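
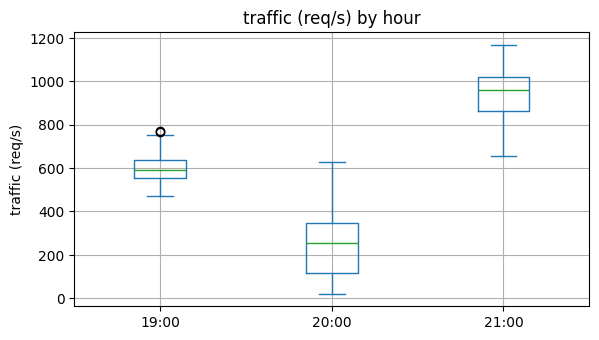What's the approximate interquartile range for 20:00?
≈ 200

Q3 ≈ 300, Q1 ≈ 100; IQR ≈ 200.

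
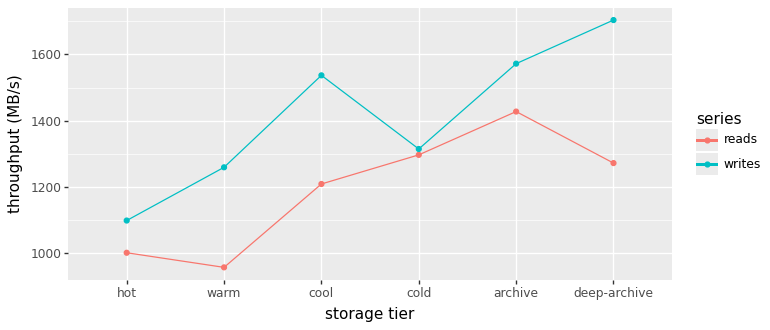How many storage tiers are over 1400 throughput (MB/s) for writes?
3

Above 1400: cool, archive, deep-archive.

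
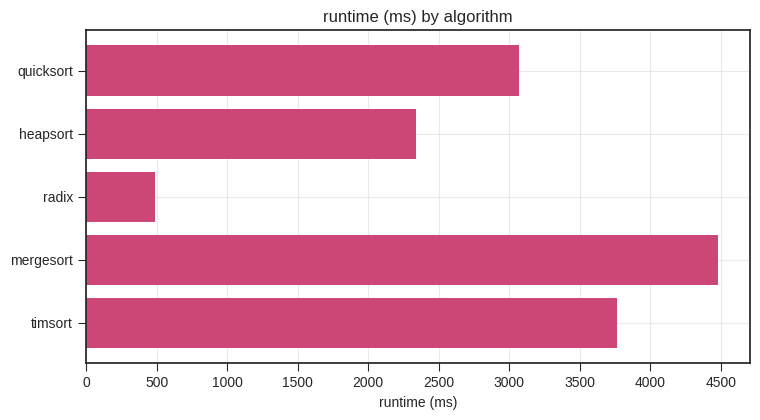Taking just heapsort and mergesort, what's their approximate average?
≈ 3500

(2500 + 4500) / 2 ≈ 3500.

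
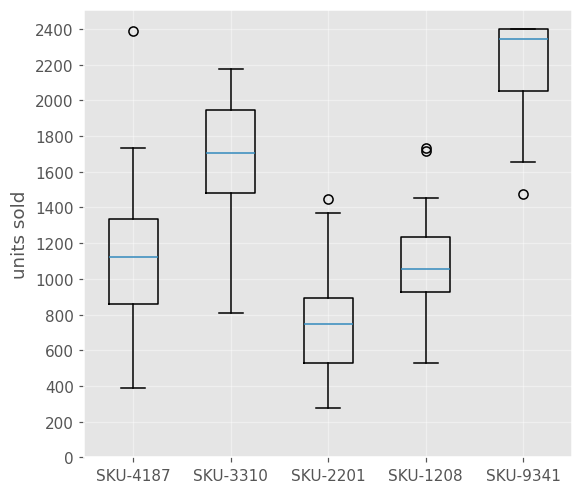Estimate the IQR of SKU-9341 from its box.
≈ 400

Q3 ≈ 2400, Q1 ≈ 2000; IQR ≈ 400.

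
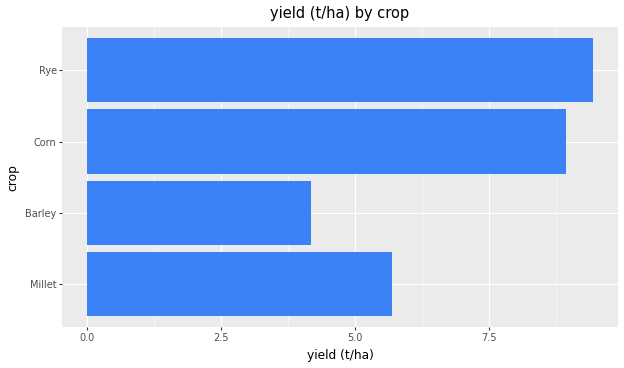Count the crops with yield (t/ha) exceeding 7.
2

Above 7: Corn, Rye.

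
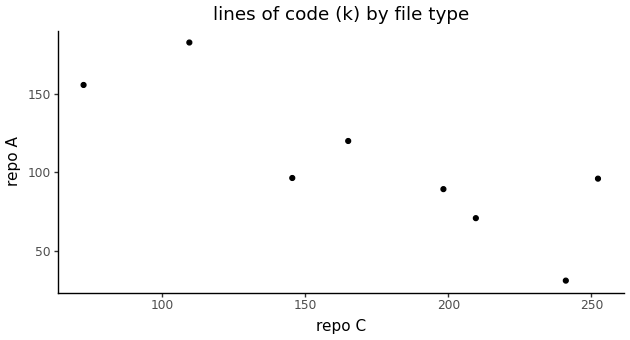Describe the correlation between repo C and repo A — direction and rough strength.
Points are negatively correlated; strong (|r| ≈ 0.8).

negative, strong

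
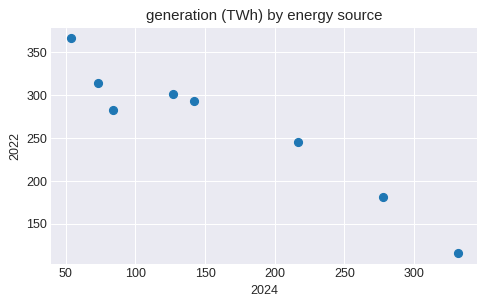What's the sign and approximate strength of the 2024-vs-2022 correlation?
Points are negatively correlated; strong (|r| ≈ 1.0).

negative, strong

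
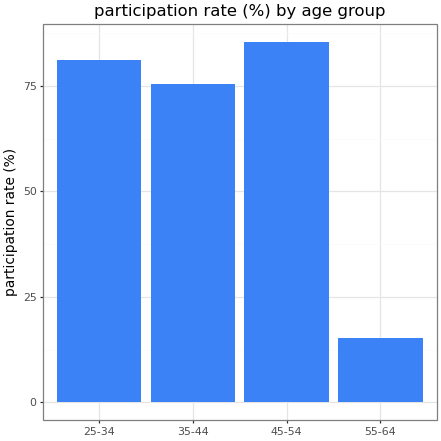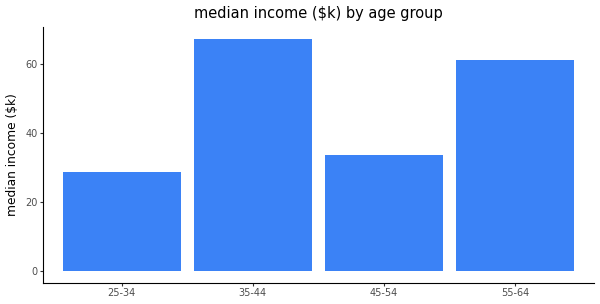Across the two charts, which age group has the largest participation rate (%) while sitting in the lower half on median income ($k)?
Chart 2 median median income ($k) ≈ 50; below-median age groups: 25-34, 45-54. Among those, 45-54 has the highest participation rate (%) (≈ 90).

45-54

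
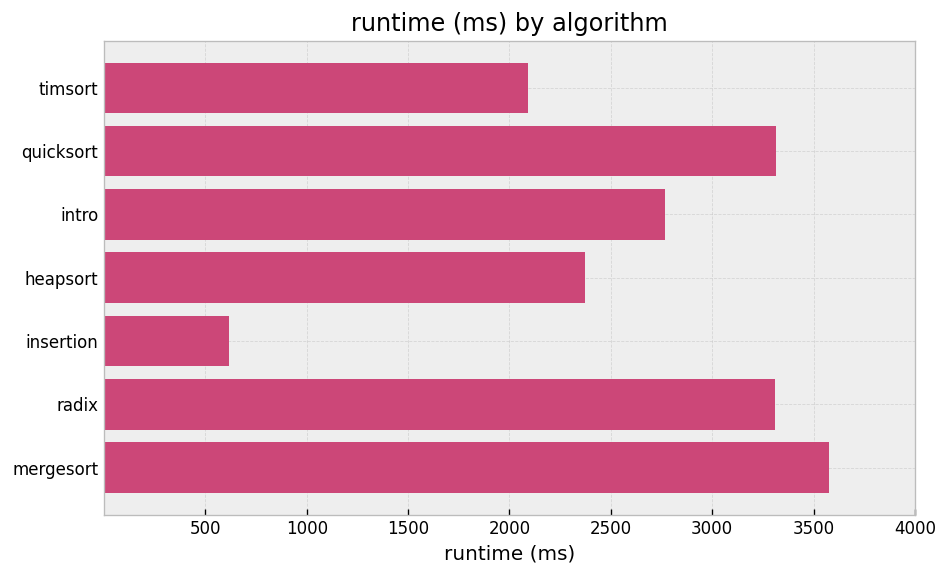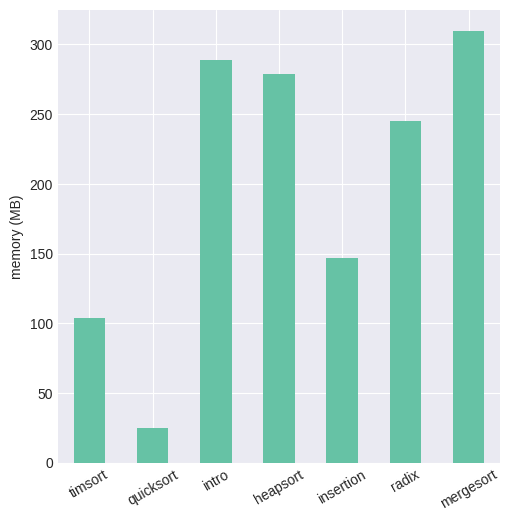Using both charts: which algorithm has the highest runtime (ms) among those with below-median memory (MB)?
quicksort

Chart 2 median memory (MB) ≈ 250; below-median algorithms: timsort, quicksort, insertion. Among those, quicksort has the highest runtime (ms) (≈ 3500).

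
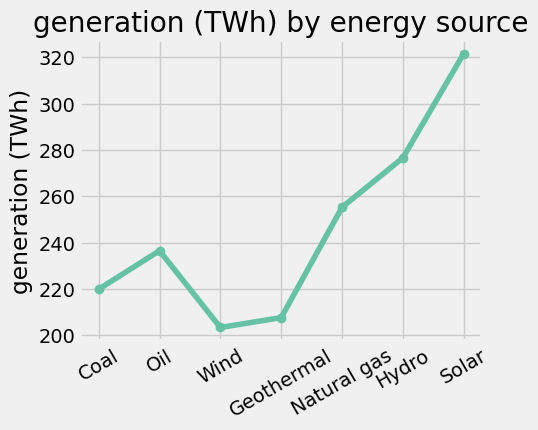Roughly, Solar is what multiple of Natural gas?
≈ 1.23×

Solar ≈ 320, Natural gas ≈ 260; 320/260 ≈ 1.23.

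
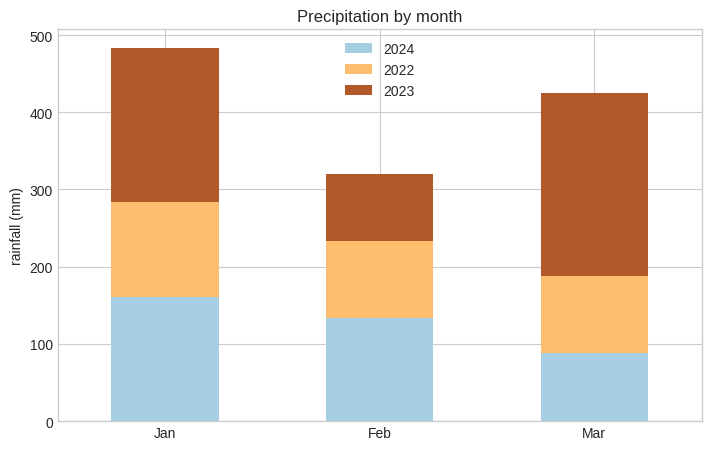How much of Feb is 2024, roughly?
2024 top ≈ 150, bottom ≈ 0; segment ≈ 150.

≈ 150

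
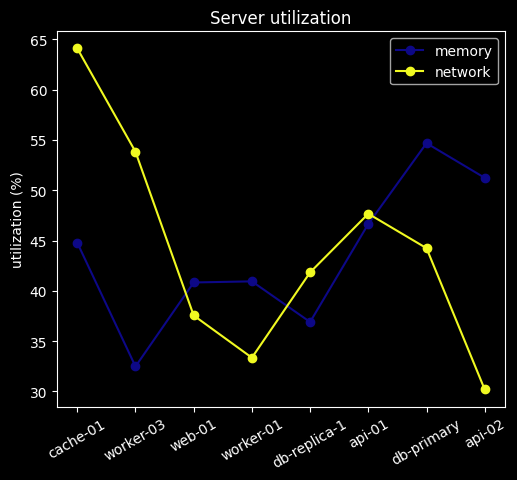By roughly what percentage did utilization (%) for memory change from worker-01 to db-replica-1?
worker-01 ≈ 40, db-replica-1 ≈ 35; (35 − 40) / 40 ≈ -12.5%.

≈ -12.5%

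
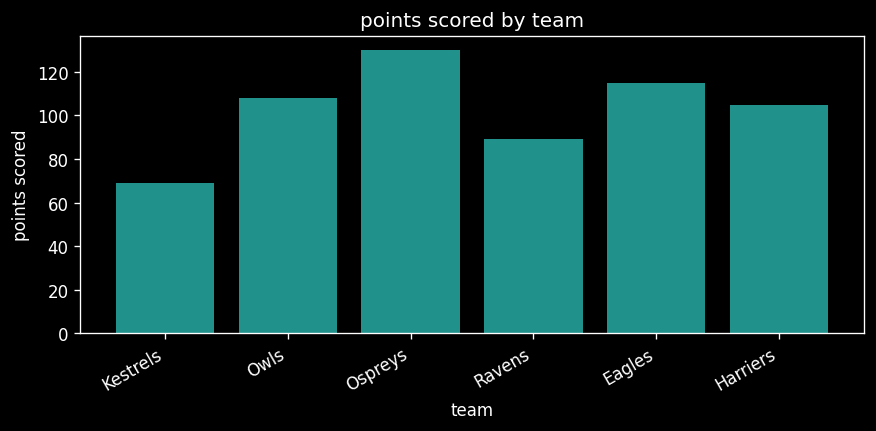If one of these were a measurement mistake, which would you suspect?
Kestrels

Kestrels ≈ 60; the rest sit between ≈ 80 and ≈ 120.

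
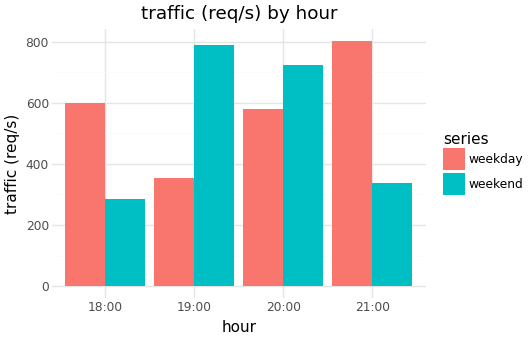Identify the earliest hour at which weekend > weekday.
18:00: weekend ≈ 300 vs weekday ≈ 600 (not yet); 19:00: weekend ≈ 800 vs weekday ≈ 400 (first crossover).

19:00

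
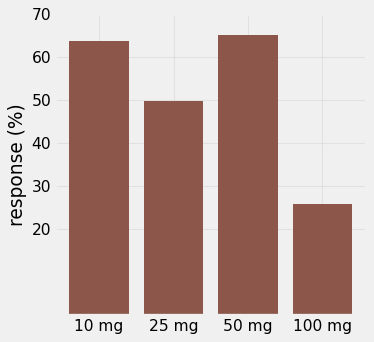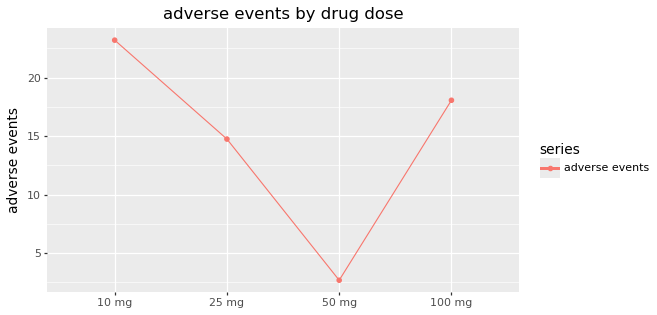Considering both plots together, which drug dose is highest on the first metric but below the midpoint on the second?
Chart 2 median adverse events ≈ 15; below-median drug doses: 25 mg, 50 mg. Among those, 50 mg has the highest response (%) (≈ 70).

50 mg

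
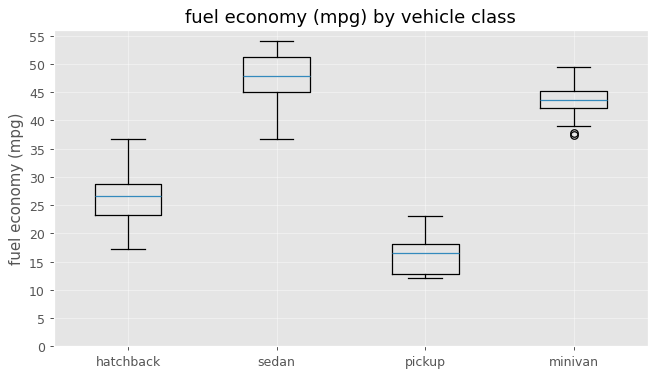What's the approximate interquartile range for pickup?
Q3 ≈ 20, Q1 ≈ 15; IQR ≈ 5.

≈ 5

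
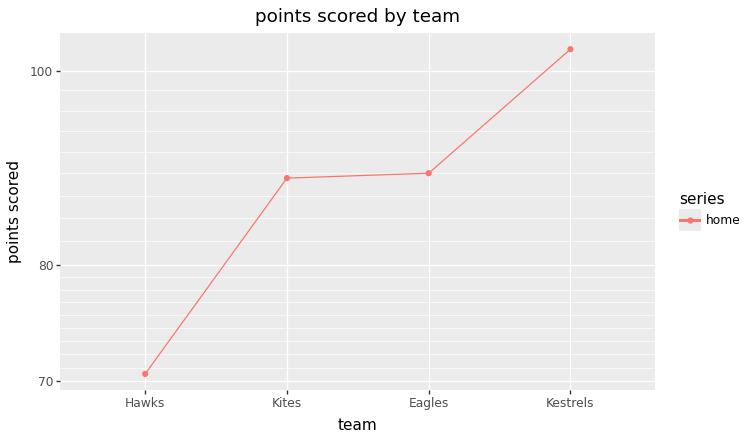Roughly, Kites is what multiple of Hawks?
Kites ≈ 90, Hawks ≈ 70; 90/70 ≈ 1.29.

≈ 1.29×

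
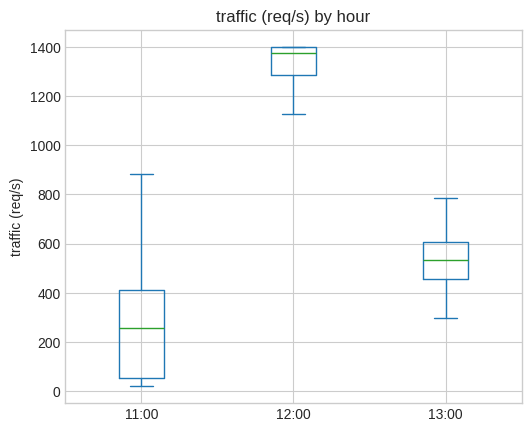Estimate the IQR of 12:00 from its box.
≈ 100

Q3 ≈ 1400, Q1 ≈ 1300; IQR ≈ 100.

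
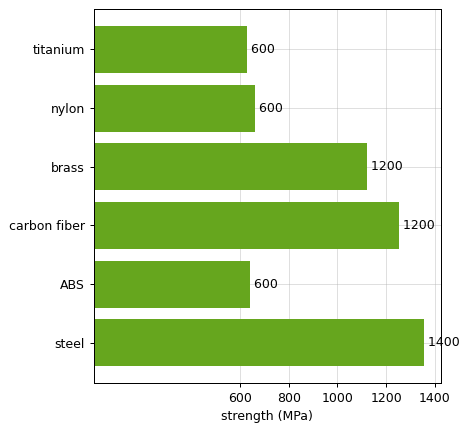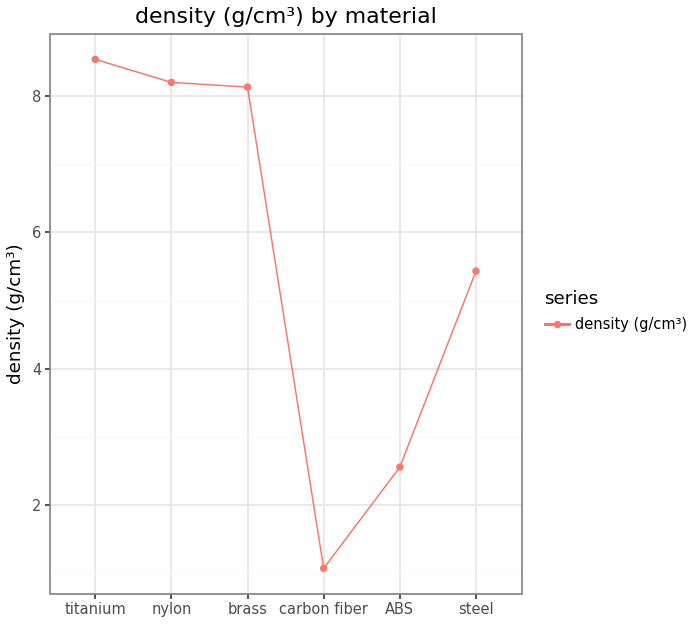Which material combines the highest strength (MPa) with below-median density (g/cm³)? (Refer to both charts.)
steel

Chart 2 median density (g/cm³) ≈ 7; below-median materials: carbon fiber, ABS, steel. Among those, steel has the highest strength (MPa) (≈ 1400).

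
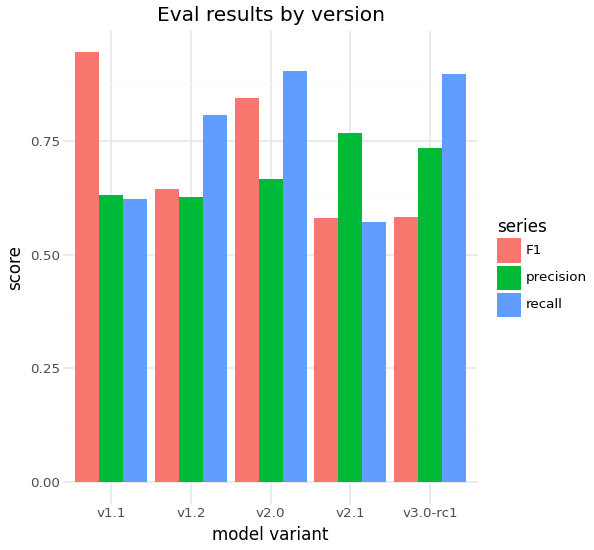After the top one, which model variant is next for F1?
Top 3 for F1: v1.1 ≈ 0.9, v2.0 ≈ 0.8, v1.2 ≈ 0.6.

v2.0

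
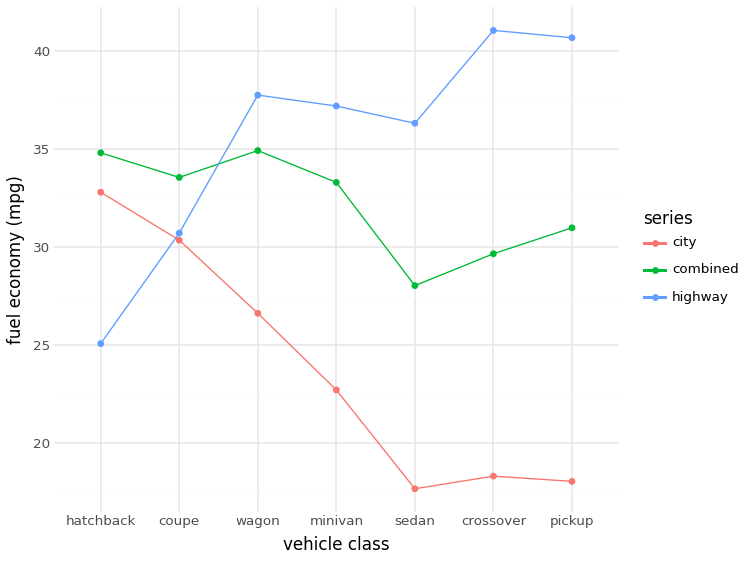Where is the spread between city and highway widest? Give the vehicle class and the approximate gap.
crossover: city ≈ 18, highway ≈ 42 → gap ≈ 24. Next-largest (pickup) is only ≈ 22.

crossover, ≈ 24 mpg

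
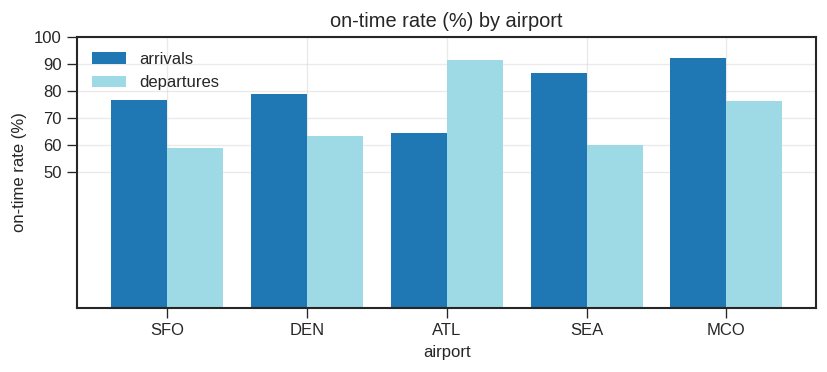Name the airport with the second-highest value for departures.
MCO

Top 3 for departures: ATL ≈ 90, MCO ≈ 80, DEN ≈ 60.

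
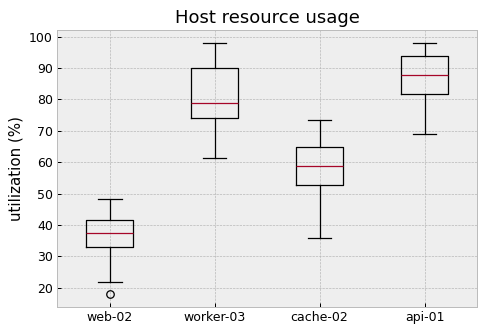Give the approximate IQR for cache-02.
Q3 ≈ 65, Q1 ≈ 55; IQR ≈ 10.

≈ 10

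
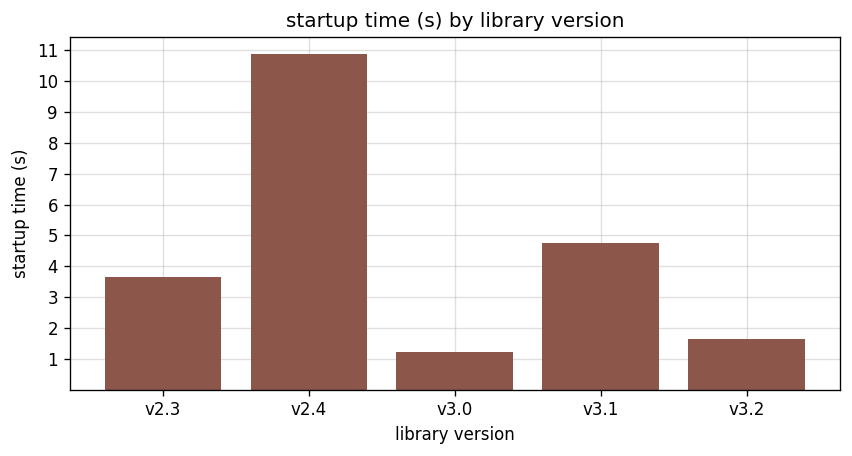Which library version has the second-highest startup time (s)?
Top 3: v2.4 ≈ 11, v3.1 ≈ 5, v2.3 ≈ 4.

v3.1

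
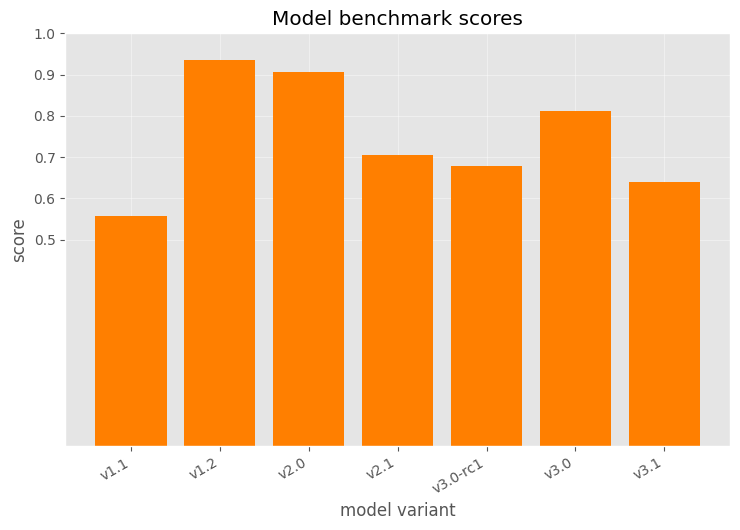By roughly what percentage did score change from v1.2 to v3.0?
≈ -11.1%

v1.2 ≈ 0.9, v3.0 ≈ 0.8; (0.8 − 0.9) / 0.9 ≈ -11.1%.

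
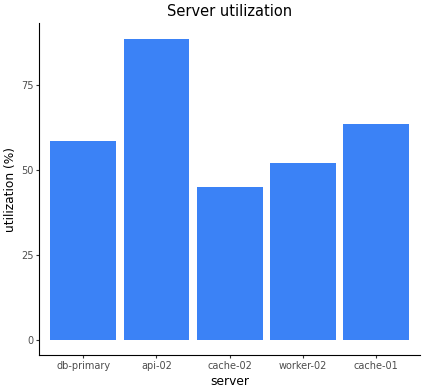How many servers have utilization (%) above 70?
Above 70: api-02.

1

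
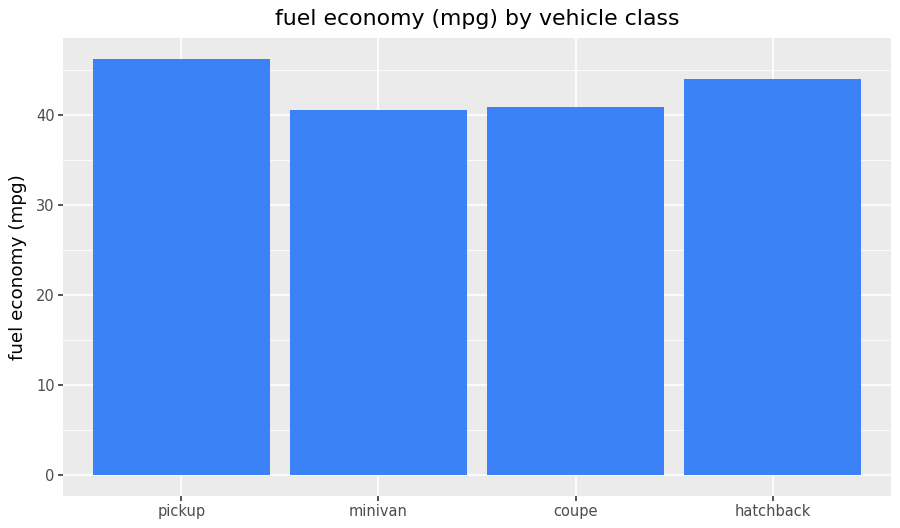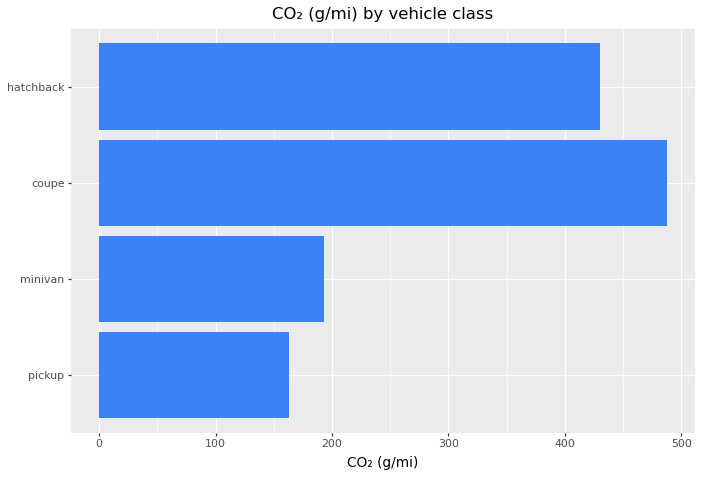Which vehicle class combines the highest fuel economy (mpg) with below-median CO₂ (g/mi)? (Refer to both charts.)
Chart 2 median CO₂ (g/mi) ≈ 300; below-median vehicle classes: pickup, minivan. Among those, pickup has the highest fuel economy (mpg) (≈ 45).

pickup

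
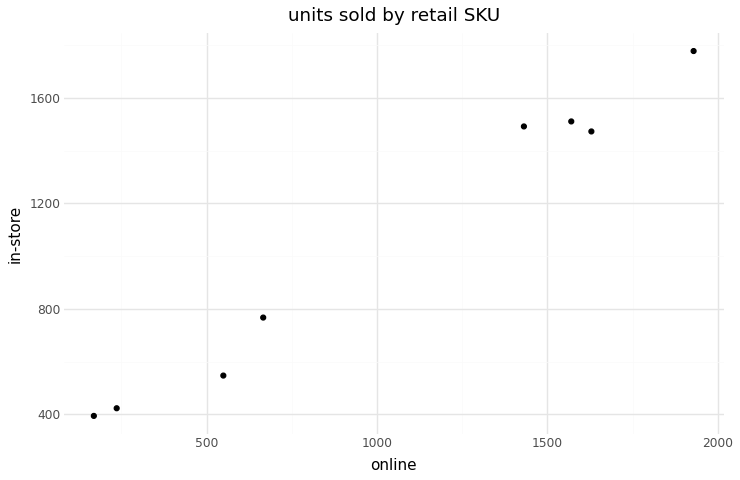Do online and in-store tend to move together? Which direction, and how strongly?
positive, strong

Points are positively correlated; strong (|r| ≈ 1.0).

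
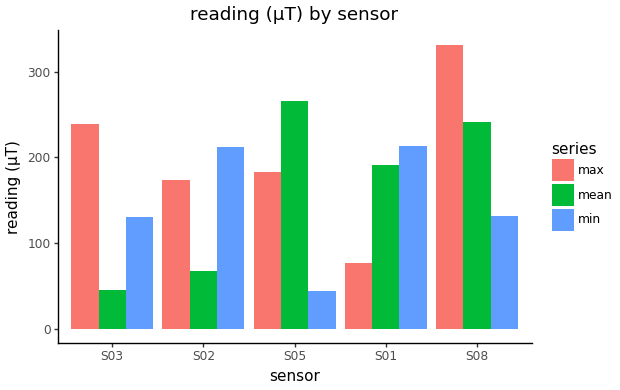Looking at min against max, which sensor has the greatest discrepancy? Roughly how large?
S08, ≈ 200 µT

S08: min ≈ 150, max ≈ 350 → gap ≈ 200. Next-largest (S05) is only ≈ 150.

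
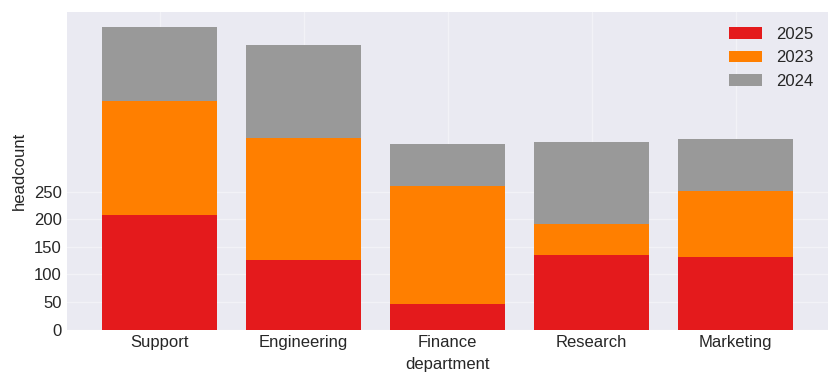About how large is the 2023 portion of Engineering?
2023 top ≈ 350, bottom ≈ 150; segment ≈ 200.

≈ 200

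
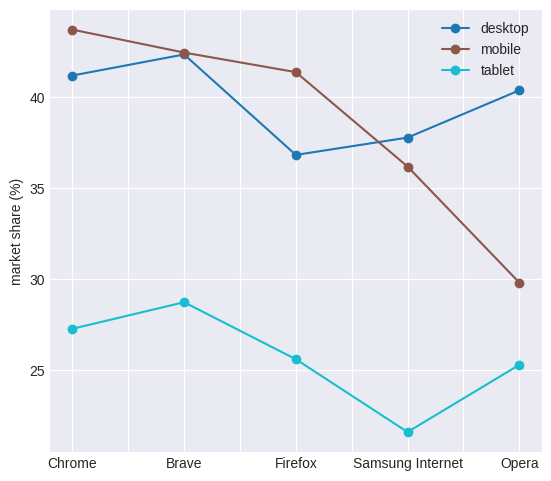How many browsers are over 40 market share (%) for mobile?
3

Above 40: Chrome, Brave, Firefox.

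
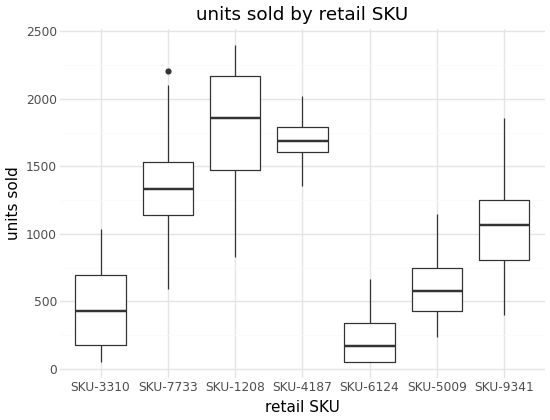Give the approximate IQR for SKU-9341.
≈ 400

Q3 ≈ 1200, Q1 ≈ 800; IQR ≈ 400.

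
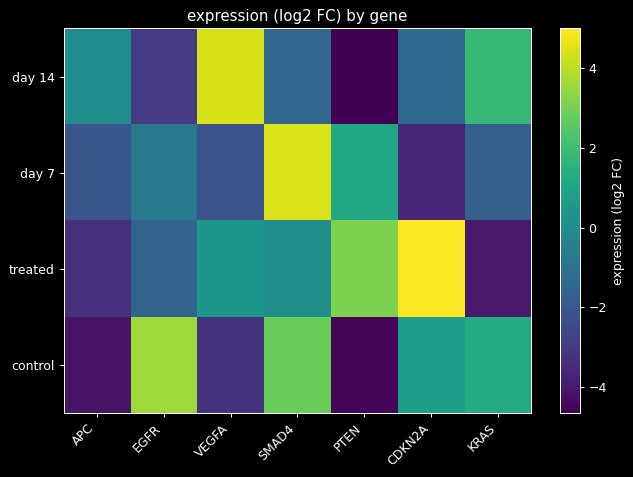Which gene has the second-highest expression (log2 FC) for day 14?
KRAS

Top 3 for day 14: VEGFA ≈ 4, KRAS ≈ 2, APC ≈ 0.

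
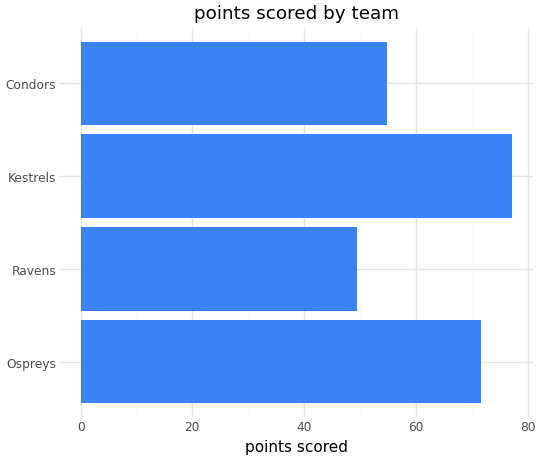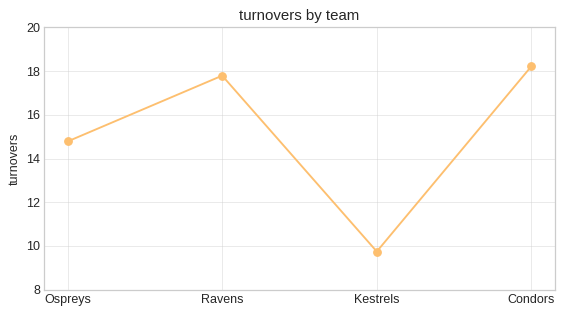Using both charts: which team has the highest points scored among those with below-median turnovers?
Chart 2 median turnovers ≈ 16; below-median teams: Ospreys, Kestrels. Among those, Kestrels has the highest points scored (≈ 80).

Kestrels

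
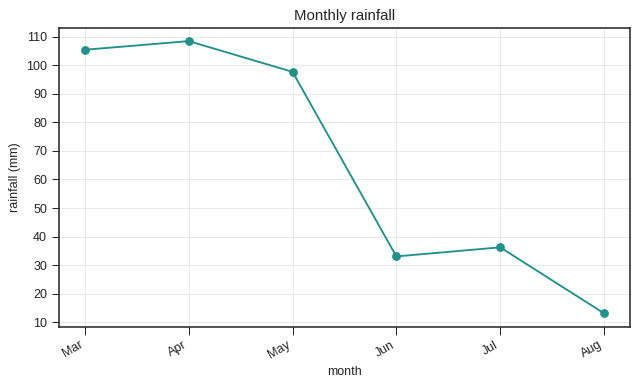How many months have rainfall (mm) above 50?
3

Above 50: Mar, Apr, May.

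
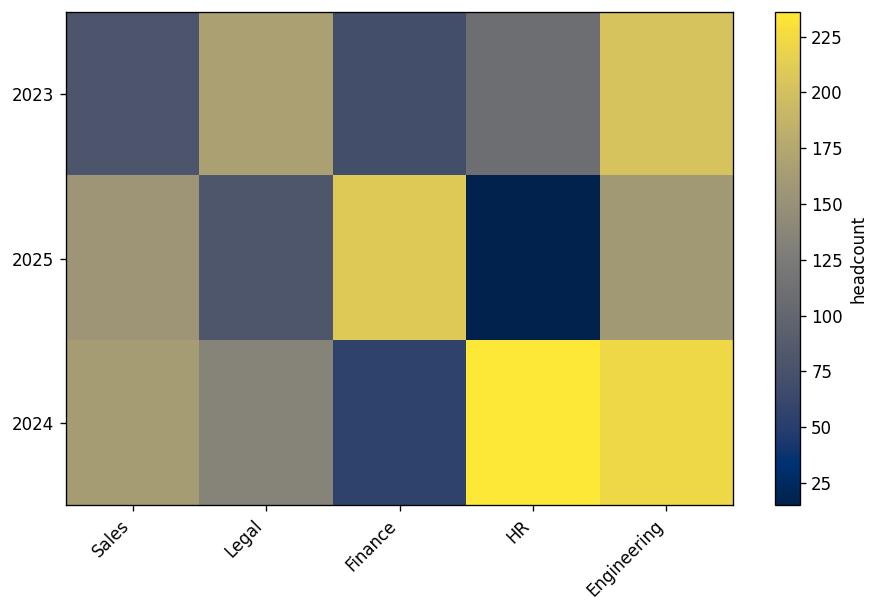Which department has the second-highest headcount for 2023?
Top 3 for 2023: Engineering ≈ 200, Legal ≈ 160, HR ≈ 120.

Legal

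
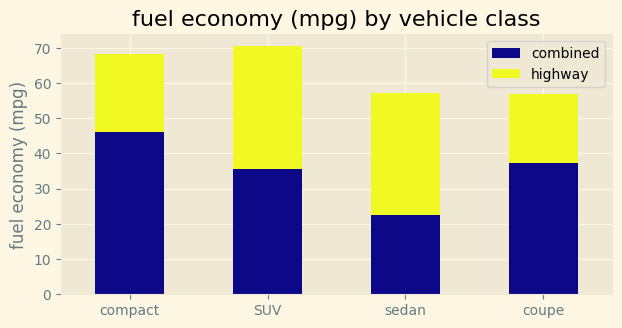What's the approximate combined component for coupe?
combined top ≈ 40, bottom ≈ 0; segment ≈ 40.

≈ 40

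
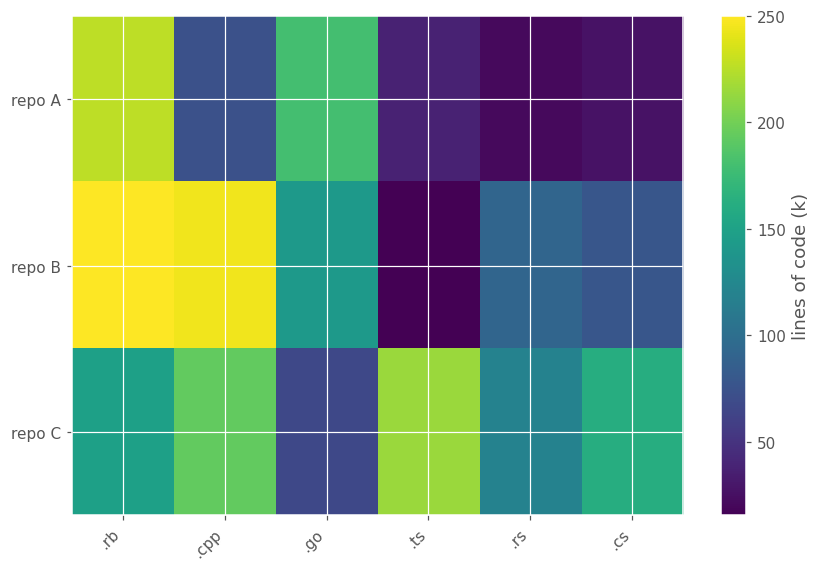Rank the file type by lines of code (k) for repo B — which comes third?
Top 4 for repo B: .rb ≈ 260, .cpp ≈ 240, .go ≈ 140, .rs ≈ 100.

.go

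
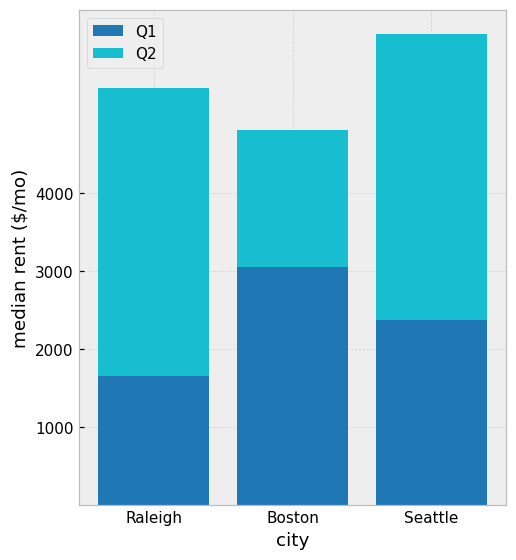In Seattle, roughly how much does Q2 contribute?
≈ 4000

Q2 top ≈ 6000, bottom ≈ 2000; segment ≈ 4000.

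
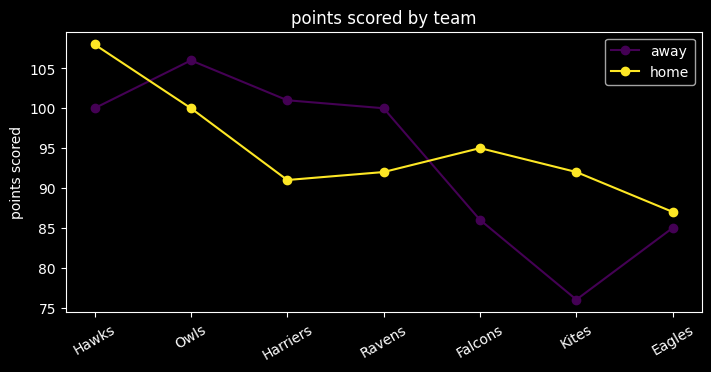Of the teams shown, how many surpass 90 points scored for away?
4

Above 90: Hawks, Owls, Harriers, Ravens.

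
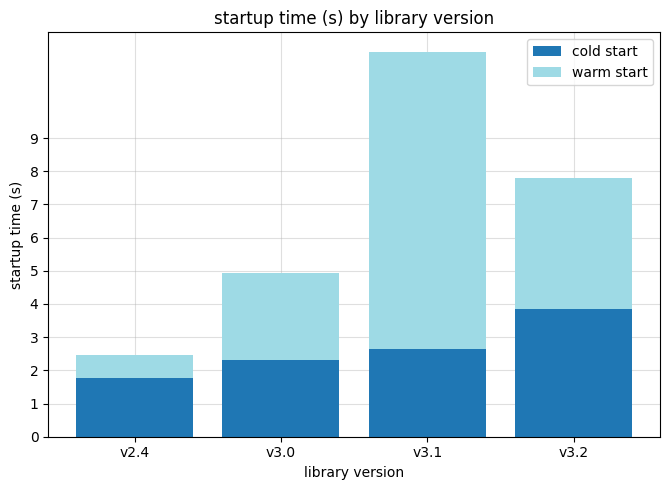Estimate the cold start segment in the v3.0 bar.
cold start top ≈ 2, bottom ≈ 0; segment ≈ 2.

≈ 2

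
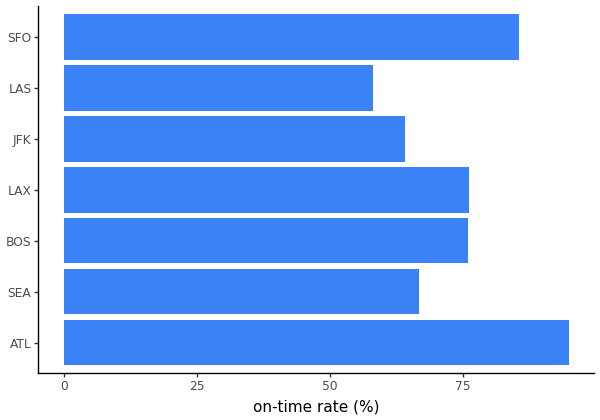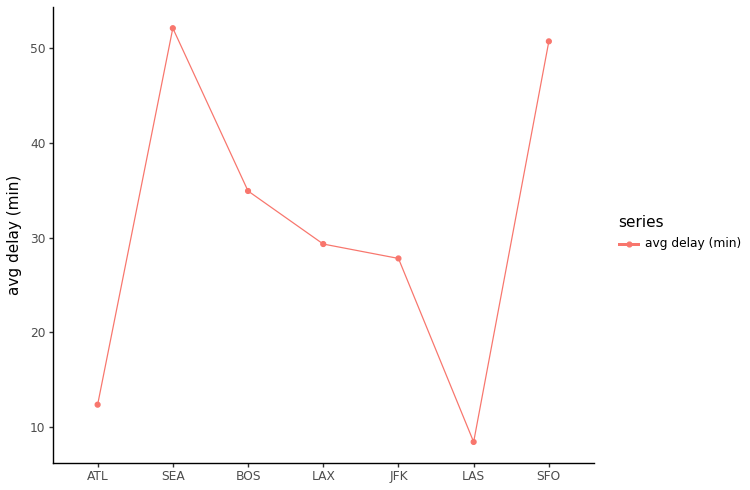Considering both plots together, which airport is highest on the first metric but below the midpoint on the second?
ATL

Chart 2 median avg delay (min) ≈ 30; below-median airports: ATL, JFK, LAS. Among those, ATL has the highest on-time rate (%) (≈ 90).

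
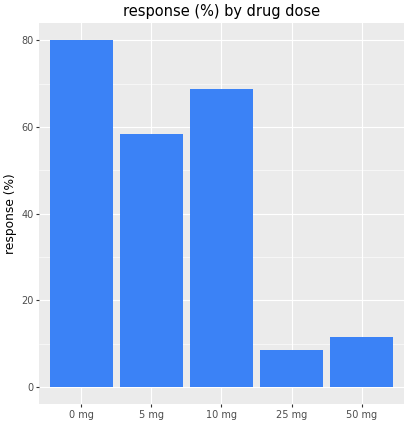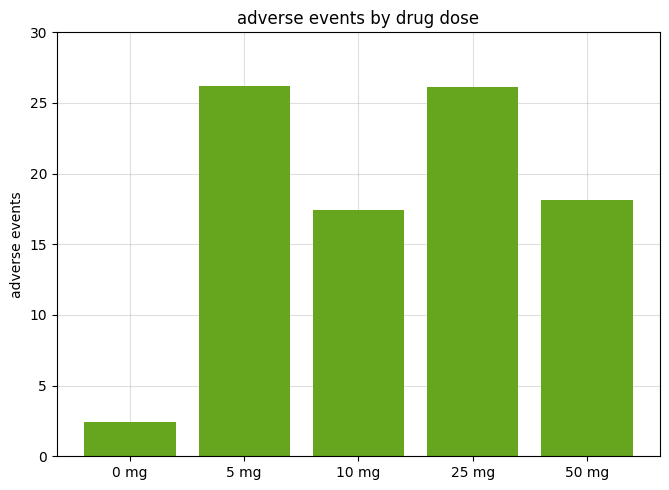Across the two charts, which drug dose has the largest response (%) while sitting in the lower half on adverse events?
0 mg

Chart 2 median adverse events ≈ 20; below-median drug doses: 0 mg, 10 mg. Among those, 0 mg has the highest response (%) (≈ 80).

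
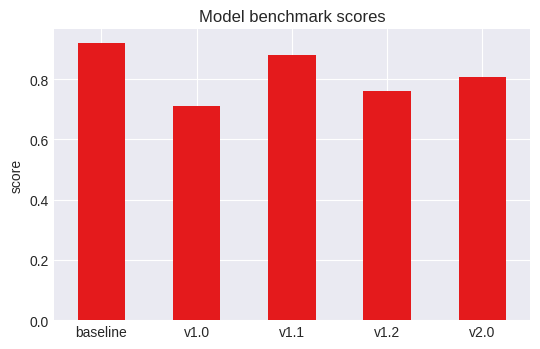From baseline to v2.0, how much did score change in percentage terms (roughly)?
baseline ≈ 0.9, v2.0 ≈ 0.8; (0.8 − 0.9) / 0.9 ≈ -11.1%.

≈ -11.1%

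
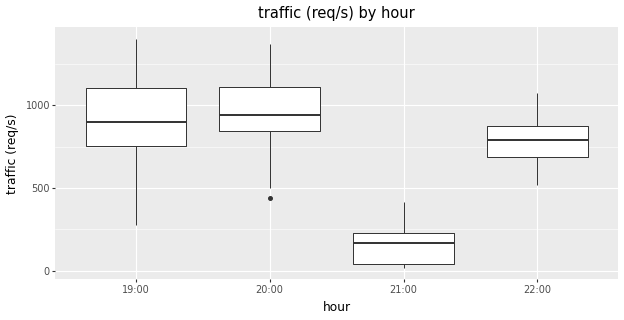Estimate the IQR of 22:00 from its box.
≈ 200

Q3 ≈ 900, Q1 ≈ 700; IQR ≈ 200.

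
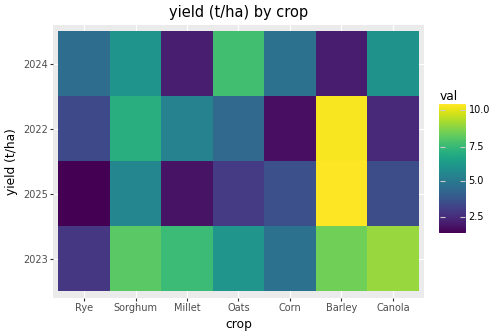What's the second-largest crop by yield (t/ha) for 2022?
Sorghum

Top 3 for 2022: Barley ≈ 10, Sorghum ≈ 7, Millet ≈ 5.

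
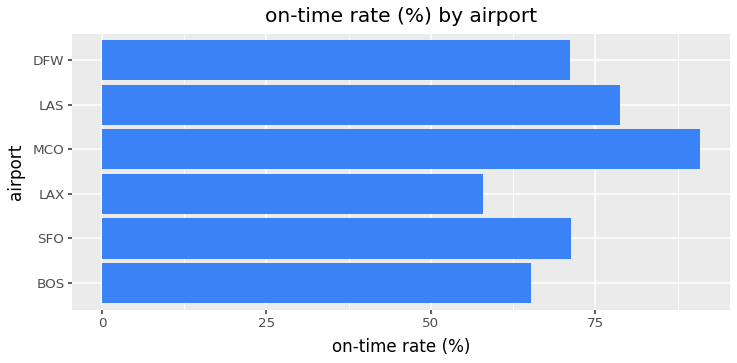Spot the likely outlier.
MCO

MCO ≈ 90; the rest sit between ≈ 60 and ≈ 80.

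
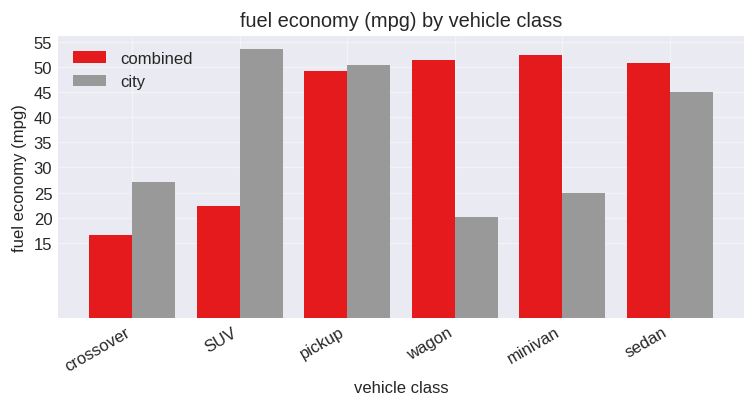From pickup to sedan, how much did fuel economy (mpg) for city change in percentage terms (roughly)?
≈ -10%

pickup ≈ 50, sedan ≈ 45; (45 − 50) / 50 ≈ -10%.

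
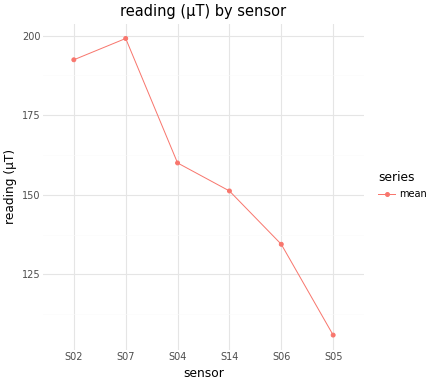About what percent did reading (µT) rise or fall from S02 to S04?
≈ -15.8%

S02 ≈ 190, S04 ≈ 160; (160 − 190) / 190 ≈ -15.8%.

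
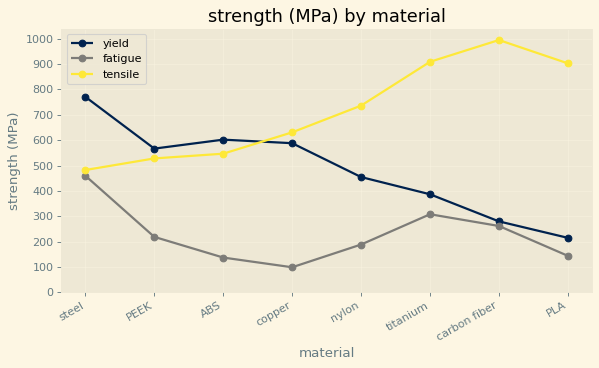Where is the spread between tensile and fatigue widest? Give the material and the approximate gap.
PLA, ≈ 800 MPa

PLA: tensile ≈ 900, fatigue ≈ 100 → gap ≈ 800. Next-largest (carbon fiber) is only ≈ 700.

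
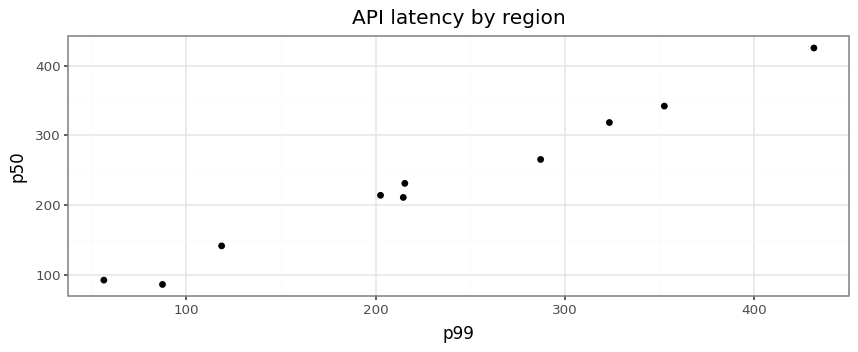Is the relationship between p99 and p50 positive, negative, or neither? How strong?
Points are positively correlated; strong (|r| ≈ 1.0).

positive, strong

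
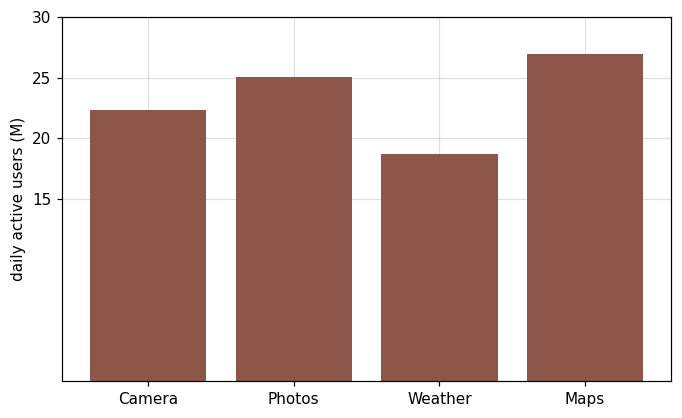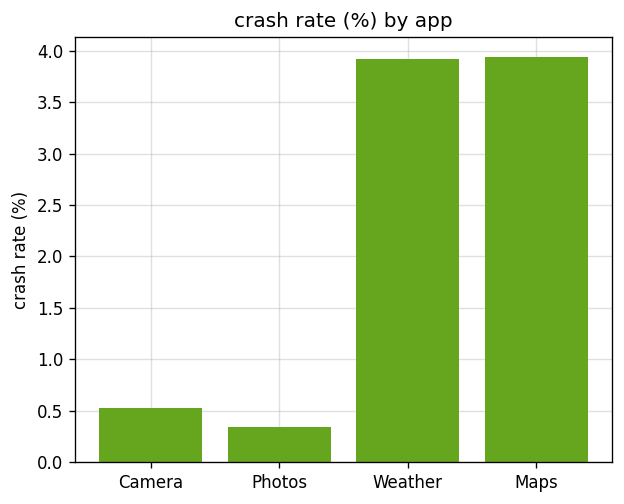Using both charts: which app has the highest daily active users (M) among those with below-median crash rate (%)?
Chart 2 median crash rate (%) ≈ 2; below-median apps: Camera, Photos. Among those, Photos has the highest daily active users (M) (≈ 25).

Photos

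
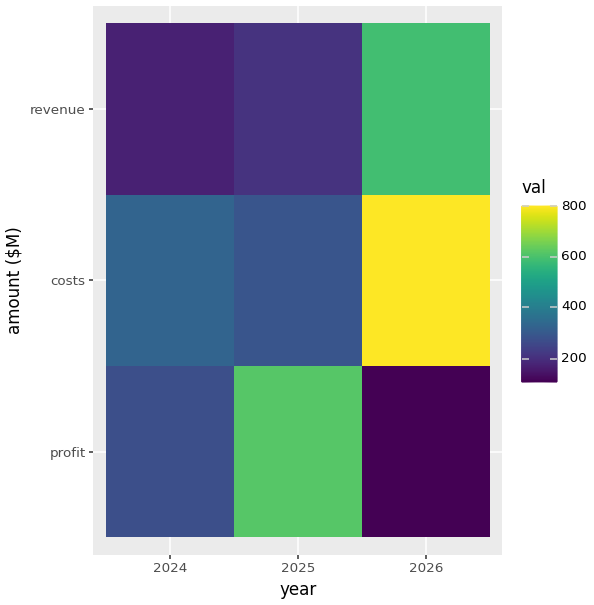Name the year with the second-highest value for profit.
Top 3 for profit: 2025 ≈ 600, 2024 ≈ 300, 2026 ≈ 100.

2024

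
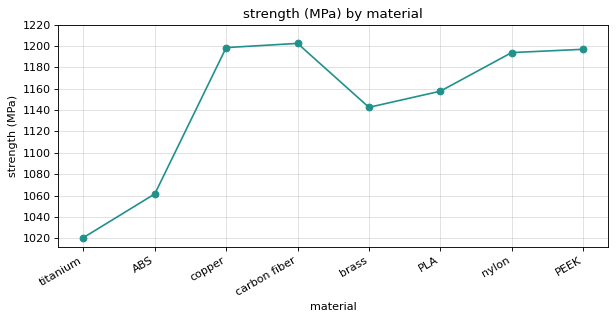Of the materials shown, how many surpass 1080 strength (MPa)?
Above 1080: copper, carbon fiber, brass, PLA, nylon, PEEK.

6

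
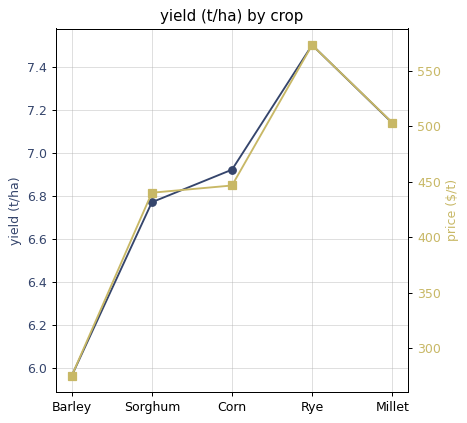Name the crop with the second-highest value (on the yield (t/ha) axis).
Millet

Top 3 (on the yield (t/ha) axis): Rye ≈ 7.6, Millet ≈ 7.2, Corn ≈ 7.0.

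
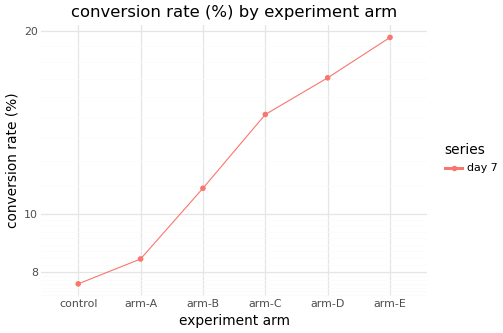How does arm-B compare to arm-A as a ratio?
≈ 1.38×

arm-B ≈ 11, arm-A ≈ 8; 11/8 ≈ 1.38.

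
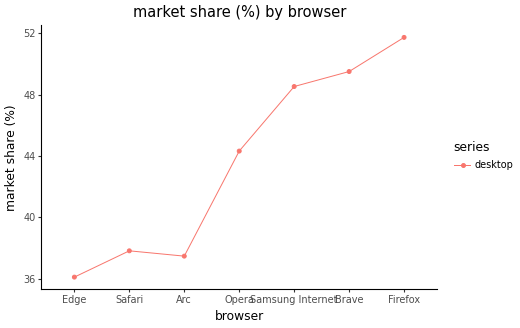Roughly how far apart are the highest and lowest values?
≈ 16

Max Firefox ≈ 52, min Edge ≈ 36; range ≈ 16.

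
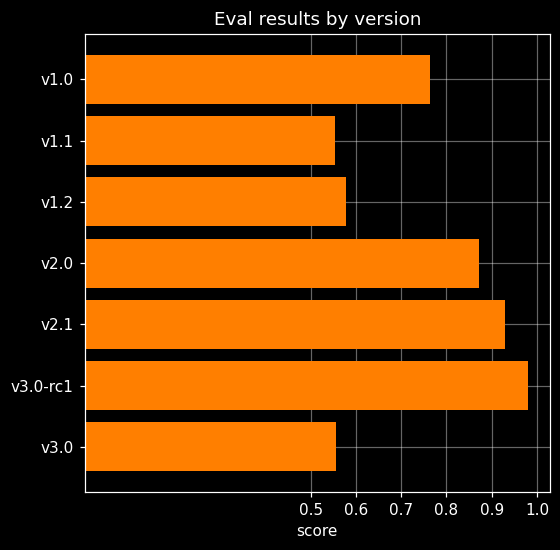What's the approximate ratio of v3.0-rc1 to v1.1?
≈ 1.67×

v3.0-rc1 ≈ 1.0, v1.1 ≈ 0.6; 1.0/0.6 ≈ 1.67.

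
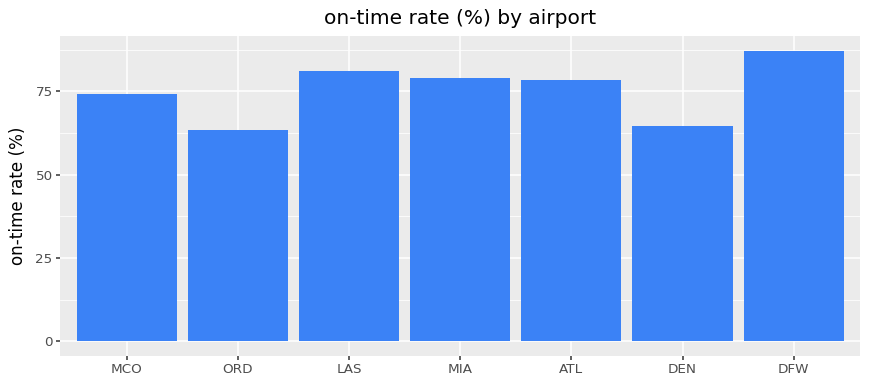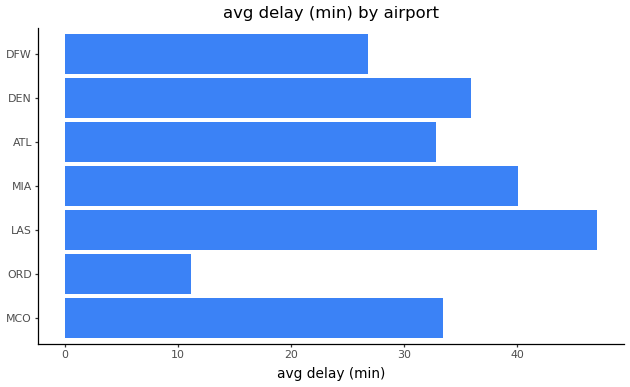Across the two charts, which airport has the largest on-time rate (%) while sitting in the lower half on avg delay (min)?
Chart 2 median avg delay (min) ≈ 35; below-median airports: ORD, ATL, DFW. Among those, DFW has the highest on-time rate (%) (≈ 90).

DFW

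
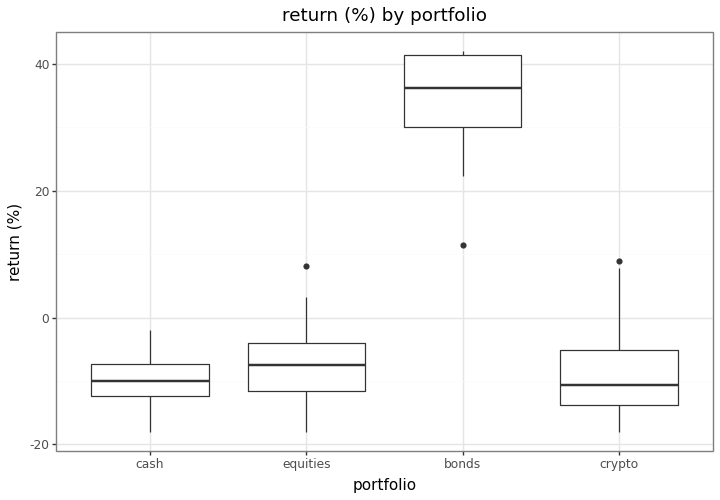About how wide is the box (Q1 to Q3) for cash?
Q3 ≈ -5, Q1 ≈ -10; IQR ≈ 5.

≈ 5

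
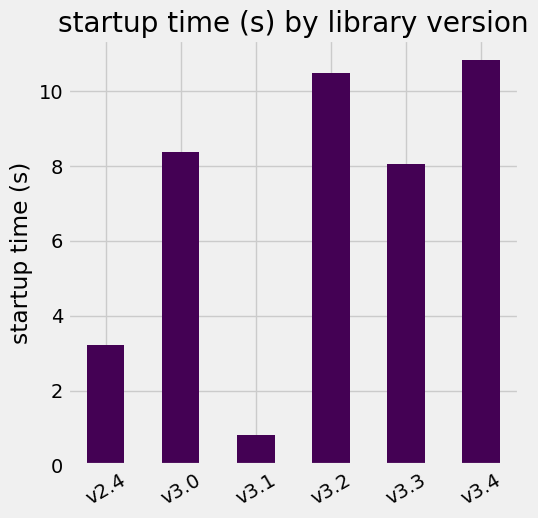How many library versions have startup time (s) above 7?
4

Above 7: v3.0, v3.2, v3.3, v3.4.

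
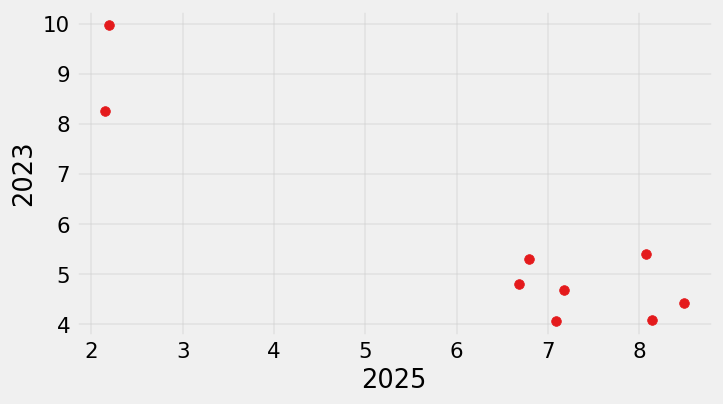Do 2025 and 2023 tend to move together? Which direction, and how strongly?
negative, strong

Points are negatively correlated; strong (|r| ≈ 0.9).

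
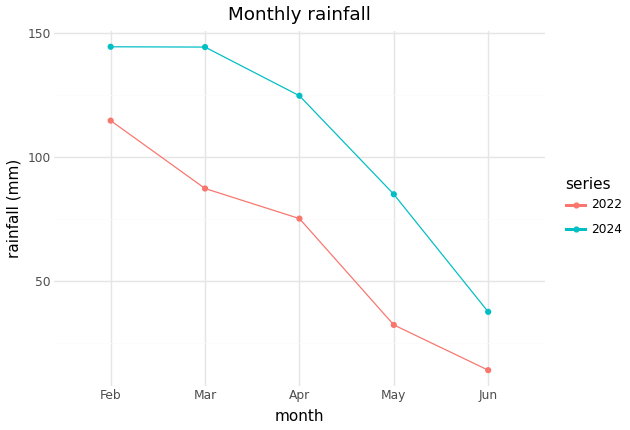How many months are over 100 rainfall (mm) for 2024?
3

Above 100: Feb, Mar, Apr.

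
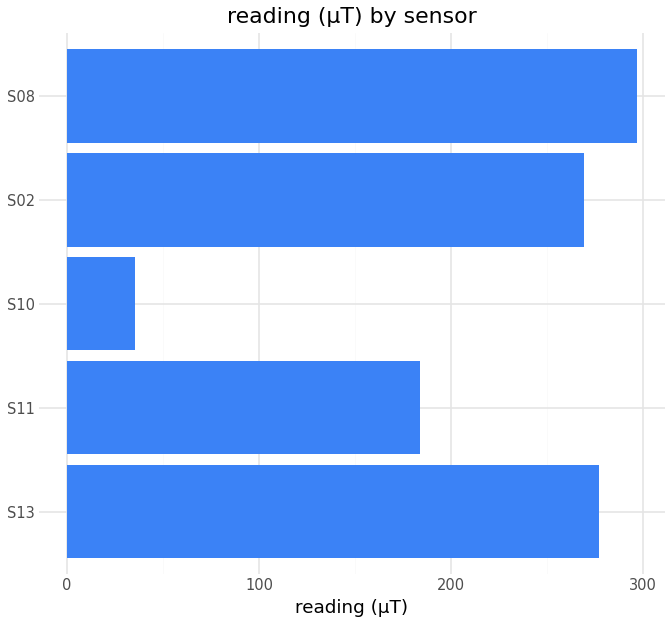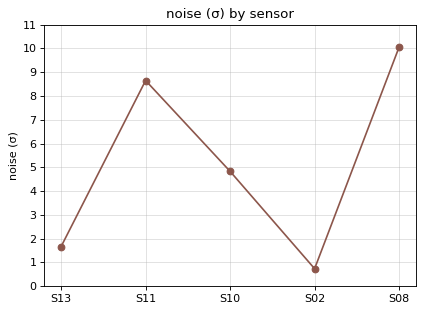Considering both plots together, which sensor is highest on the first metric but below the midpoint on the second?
S13

Chart 2 median noise (σ) ≈ 5; below-median sensors: S13, S02. Among those, S13 has the highest reading (µT) (≈ 300).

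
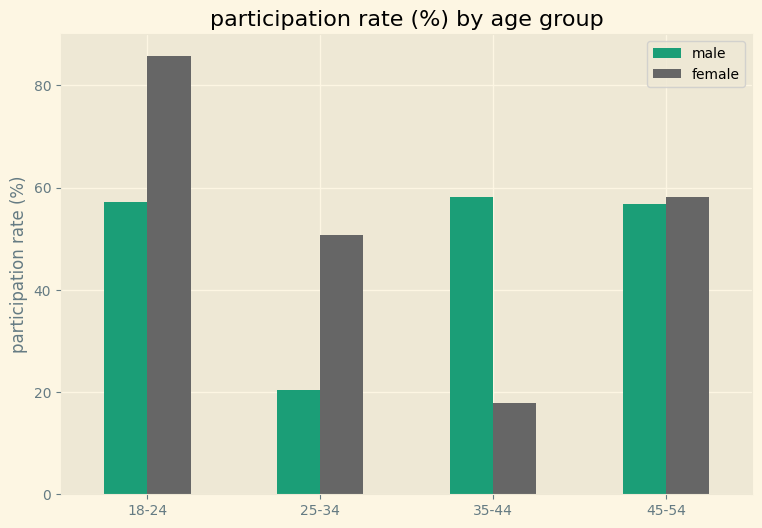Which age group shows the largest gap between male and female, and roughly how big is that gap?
35-44, ≈ 40 %

35-44: male ≈ 60, female ≈ 20 → gap ≈ 40. Next-largest (25-34) is only ≈ 30.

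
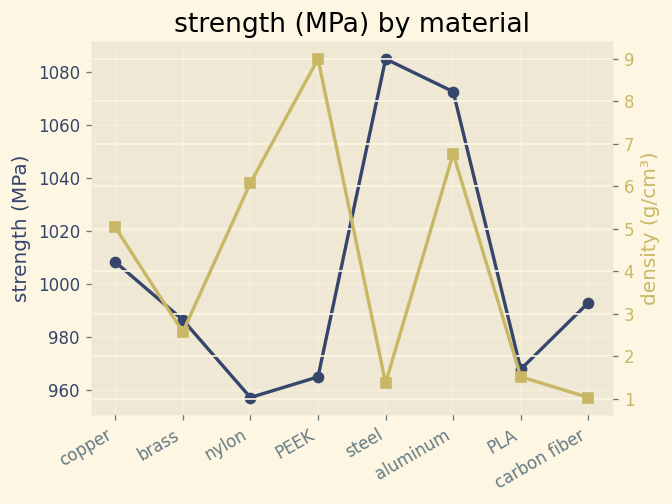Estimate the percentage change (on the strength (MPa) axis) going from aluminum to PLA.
≈ -11.1%

aluminum ≈ 1080, PLA ≈ 960; (960 − 1080) / 1080 ≈ -11.1%.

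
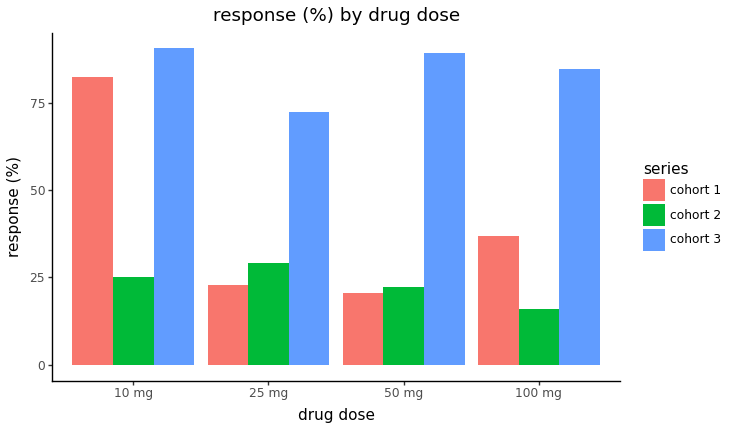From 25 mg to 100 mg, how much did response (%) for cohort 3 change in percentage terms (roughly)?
25 mg ≈ 70, 100 mg ≈ 80; (80 − 70) / 70 ≈ +14.3%.

≈ +14.3%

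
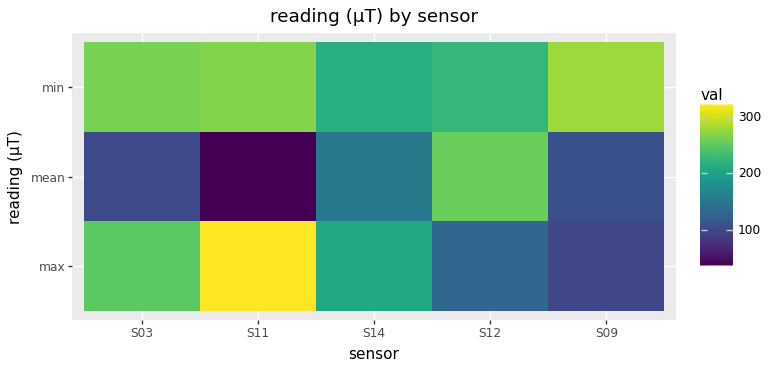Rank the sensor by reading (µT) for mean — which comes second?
S14

Top 3 for mean: S12 ≈ 250, S14 ≈ 150, S09 ≈ 100.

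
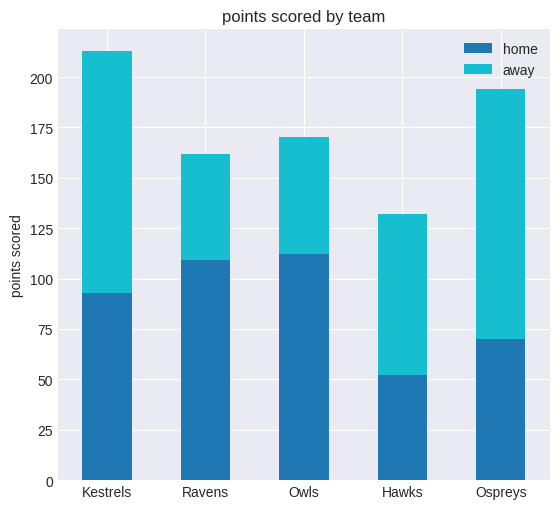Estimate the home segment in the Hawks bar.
≈ 60

home top ≈ 60, bottom ≈ 0; segment ≈ 60.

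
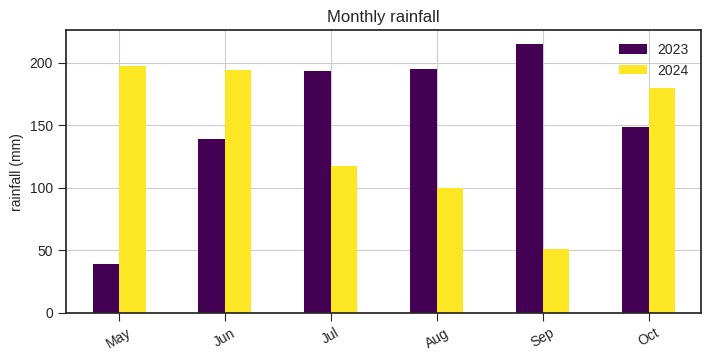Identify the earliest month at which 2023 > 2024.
Jun: 2023 ≈ 140 vs 2024 ≈ 200 (not yet); Jul: 2023 ≈ 200 vs 2024 ≈ 120 (first crossover).

Jul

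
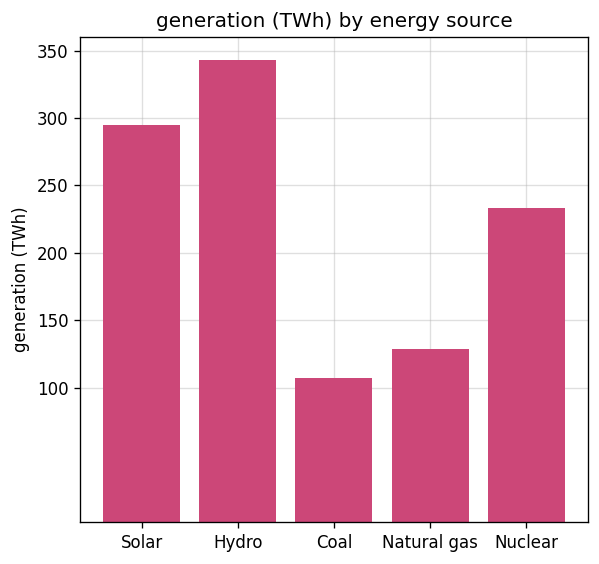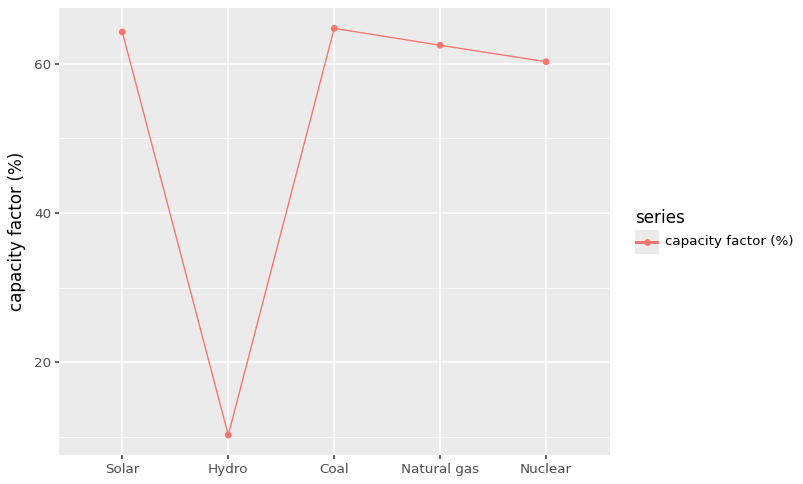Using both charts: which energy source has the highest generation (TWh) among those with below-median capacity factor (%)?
Hydro

Chart 2 median capacity factor (%) ≈ 60; below-median energy sources: Hydro, Nuclear. Among those, Hydro has the highest generation (TWh) (≈ 350).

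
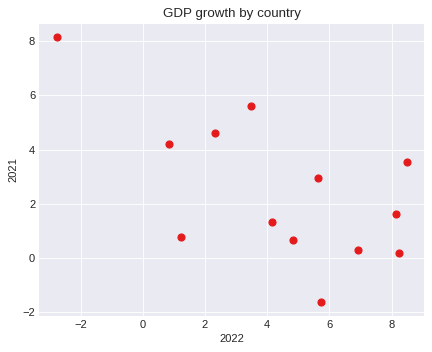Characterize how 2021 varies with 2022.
Points are negatively correlated; moderate (|r| ≈ 0.6).

negative, moderate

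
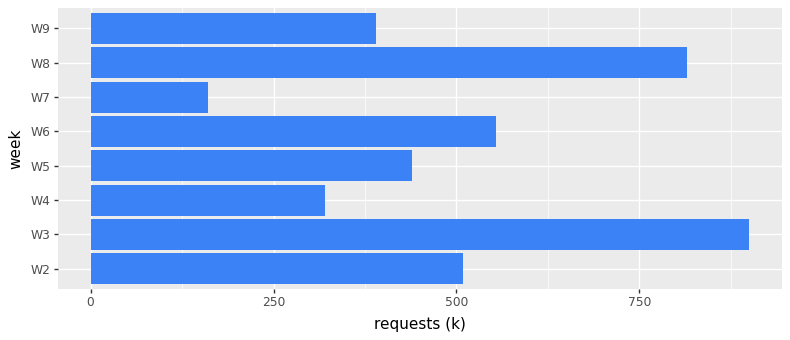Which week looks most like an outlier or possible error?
W3

W3 ≈ 900; the rest sit between ≈ 200 and ≈ 800.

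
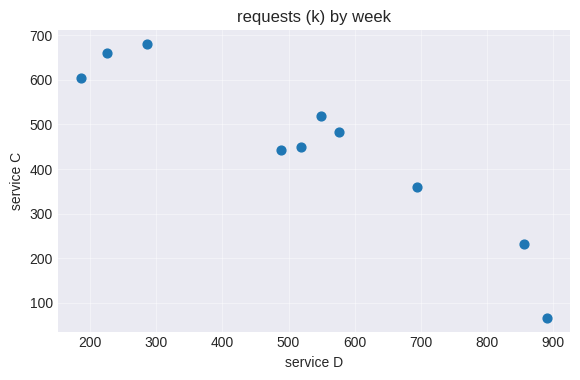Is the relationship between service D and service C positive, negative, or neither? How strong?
Points are negatively correlated; strong (|r| ≈ 0.9).

negative, strong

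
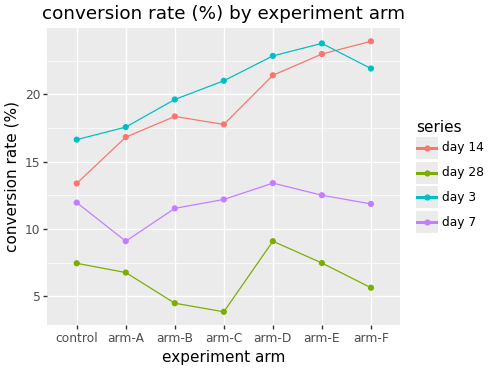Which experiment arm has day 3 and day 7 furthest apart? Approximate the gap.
arm-E, ≈ 12 %

arm-E: day 3 ≈ 24, day 7 ≈ 12 → gap ≈ 12. Next-largest (arm-F) is only ≈ 10.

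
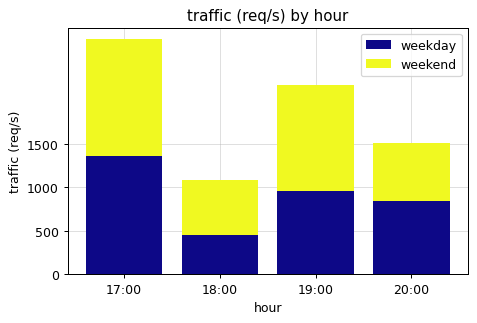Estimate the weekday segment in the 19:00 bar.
≈ 1000

weekday top ≈ 1000, bottom ≈ 0; segment ≈ 1000.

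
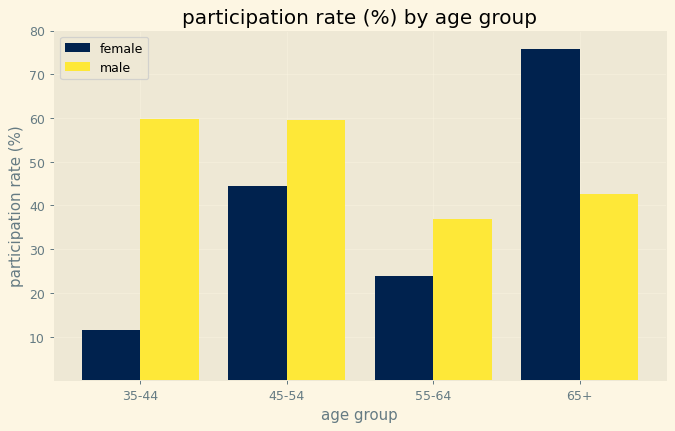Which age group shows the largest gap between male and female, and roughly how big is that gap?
35-44, ≈ 50 %

35-44: male ≈ 60, female ≈ 10 → gap ≈ 50. Next-largest (65+) is only ≈ 40.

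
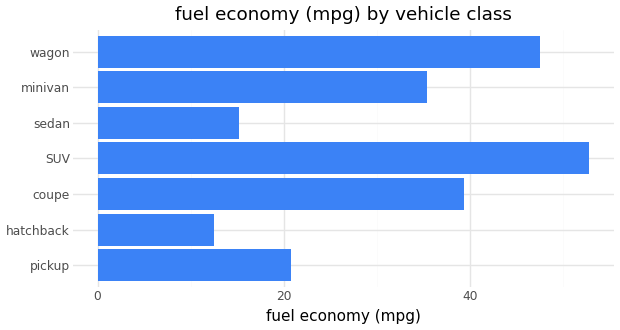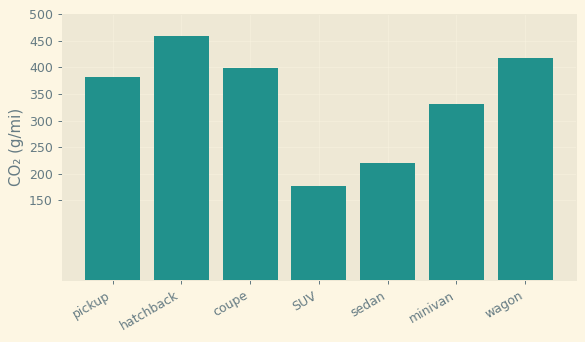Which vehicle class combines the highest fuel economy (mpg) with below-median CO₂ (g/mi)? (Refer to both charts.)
Chart 2 median CO₂ (g/mi) ≈ 400; below-median vehicle classes: SUV, sedan, minivan. Among those, SUV has the highest fuel economy (mpg) (≈ 55).

SUV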